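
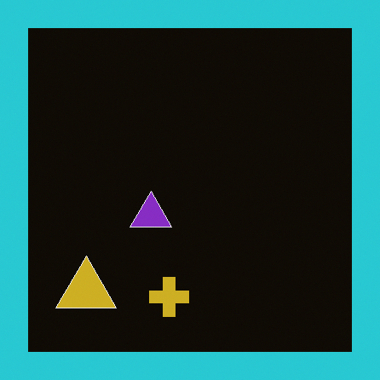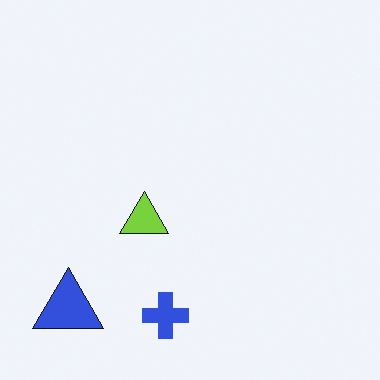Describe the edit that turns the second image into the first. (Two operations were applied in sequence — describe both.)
Color-inverted (negative), then framed with a cyan border.

The light background has become dark and every shape's color is its complement — a photographic negative. A solid cyan frame runs around the edge of the first image, with the content slightly shrunk inside it.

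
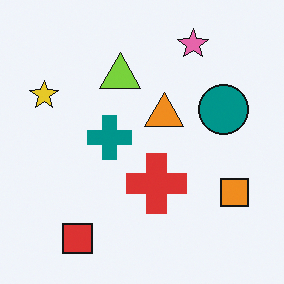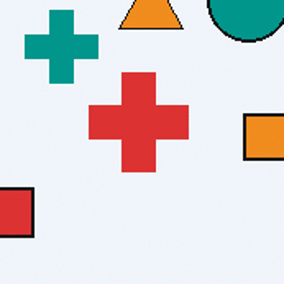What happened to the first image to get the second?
This is the original image cropped tightly and scaled back up.

The visible shapes are larger and the field of view is narrower; shapes near the original edges may be partly or wholly outside the frame — a crop-and-rescale.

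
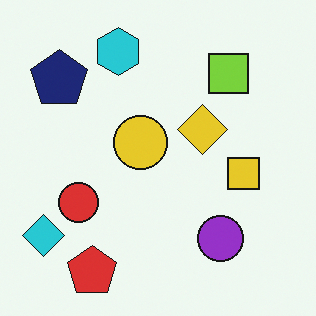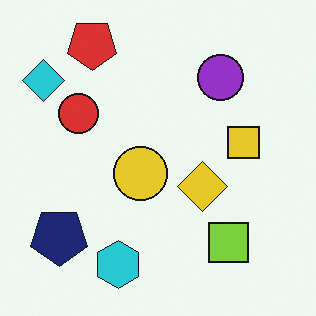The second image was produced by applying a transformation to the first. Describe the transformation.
Flipped vertically (top ↔ bottom).

The red pentagon is in the bottom-left of the first image and the top-left of the second — shapes on opposite sides of the horizontal midline have swapped in a mirror flip.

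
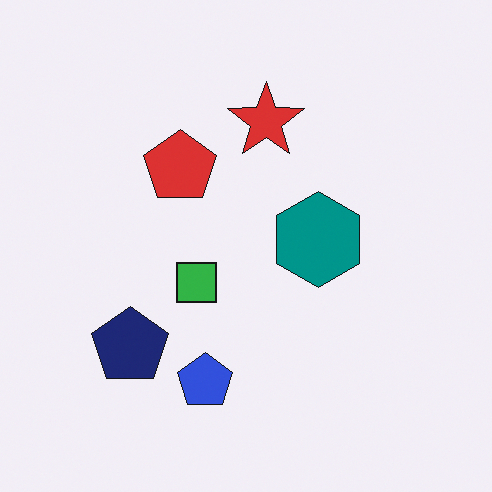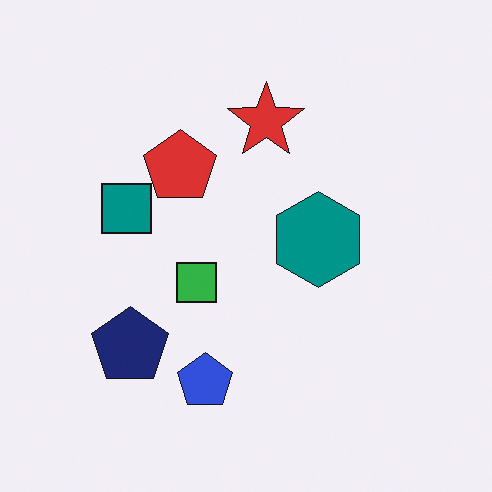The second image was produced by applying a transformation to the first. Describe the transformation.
The image was overlaid with an additional teal square.

A teal square appears in the second image that is absent from the first.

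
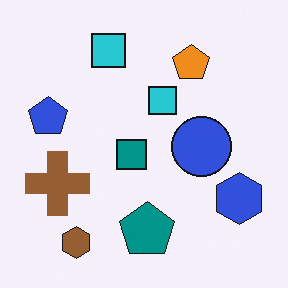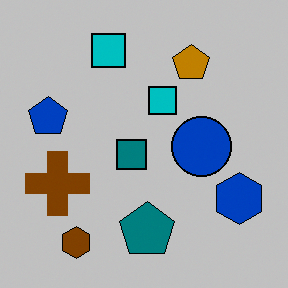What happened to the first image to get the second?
This is the original image aggressively posterized.

Each flat color has snapped to a coarser quantized level — most visibly, the near-white background has dropped to a flat grey.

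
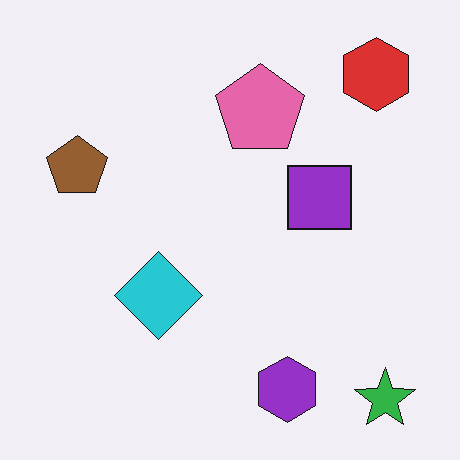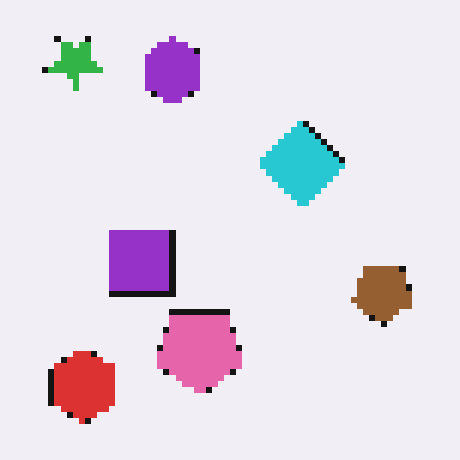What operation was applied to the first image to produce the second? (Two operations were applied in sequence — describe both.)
This is the original image pixelated into visible square blocks, then rotated 180°.

Shapes are reduced to large square blocks; fine edges and outlines are lost — a downscale-then-upscale (mosaic) effect. The green star sits in the bottom-right of the first image and the top-left of the second — consistent with a whole-image 180° rotation.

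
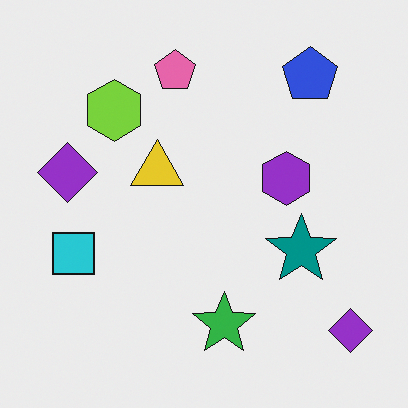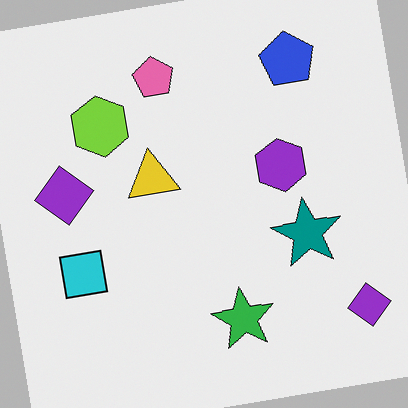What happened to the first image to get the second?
The transformation is: rotated counter-clockwise by a few degrees.

Every shape is tilted by the same angle and the image corners show triangular fill wedges — a whole-image rotation by a non-right angle.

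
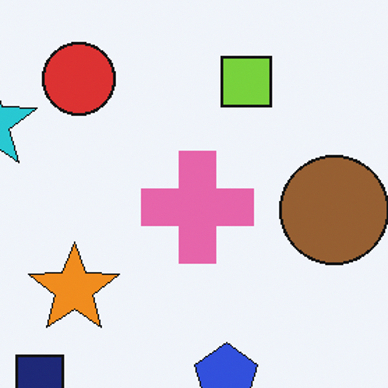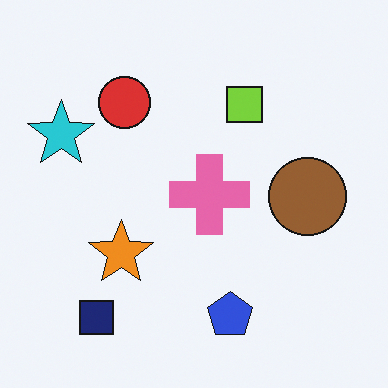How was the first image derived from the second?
Cropped slightly and scaled back up.

The visible shapes are larger and the field of view is narrower; shapes near the original edges may be partly or wholly outside the frame — a crop-and-rescale.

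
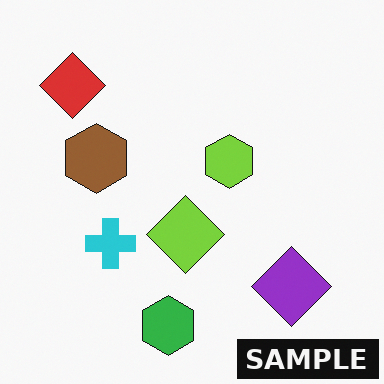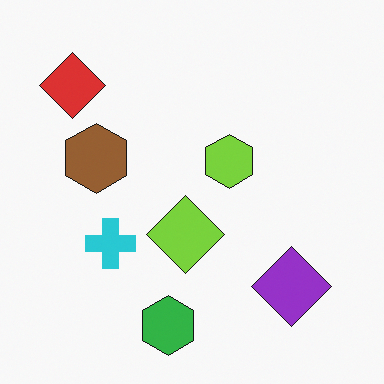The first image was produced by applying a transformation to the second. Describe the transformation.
The first image is the second watermarked with the text "SAMPLE" in the lower-right corner.

A dark label reading "SAMPLE" appears in the lower-right corner.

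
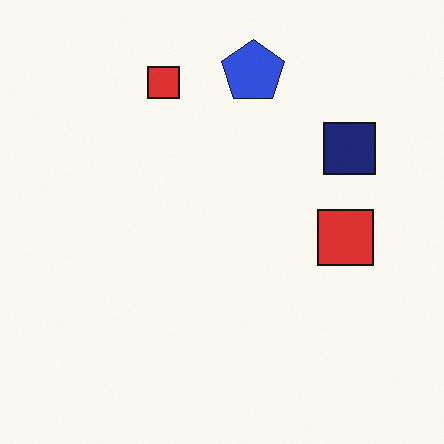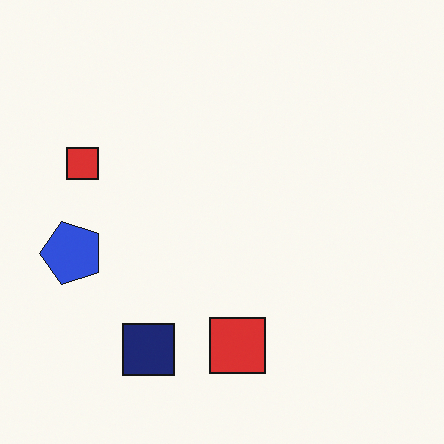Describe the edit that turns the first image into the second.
It was transposed (reflected across the top-left ↔ bottom-right diagonal).

Shapes have swapped their row and column positions — what was in the top-right is now in the bottom-left — a diagonal reflection.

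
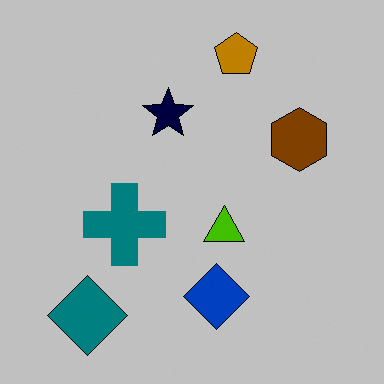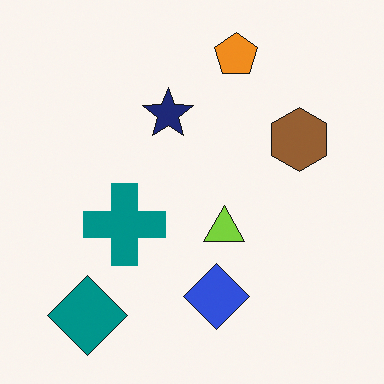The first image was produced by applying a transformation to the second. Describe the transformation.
It was aggressively posterized.

Each flat color has snapped to a coarser quantized level — most visibly, the near-white background has dropped to a flat grey.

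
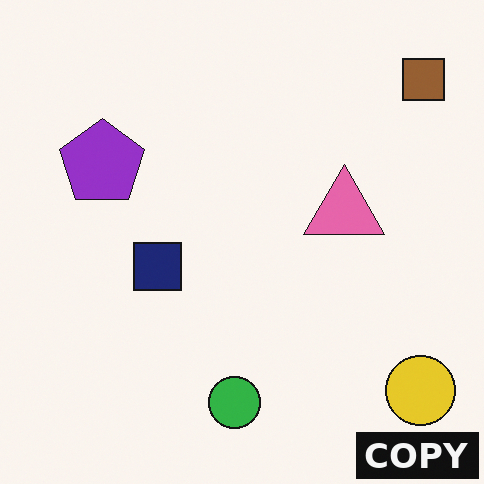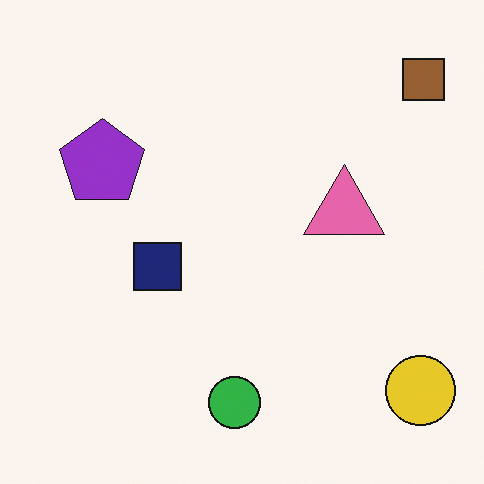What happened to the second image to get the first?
The first image is the second watermarked with the text "COPY" in the lower-right corner.

A dark label reading "COPY" appears in the lower-right corner.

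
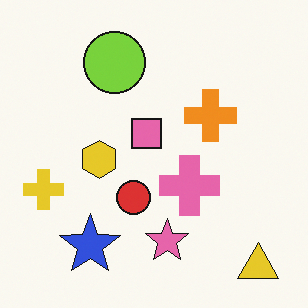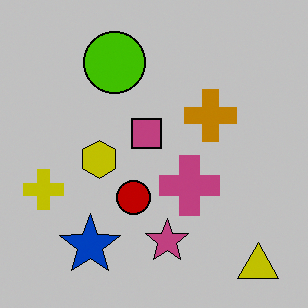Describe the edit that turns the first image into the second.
The second image is the first heavily posterized to just a handful of flat colors.

Each flat color has snapped to a coarser quantized level — most visibly, the near-white background has dropped to a flat grey.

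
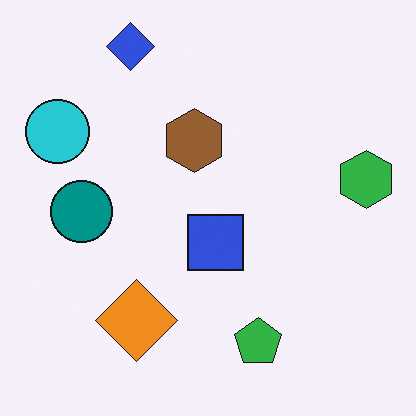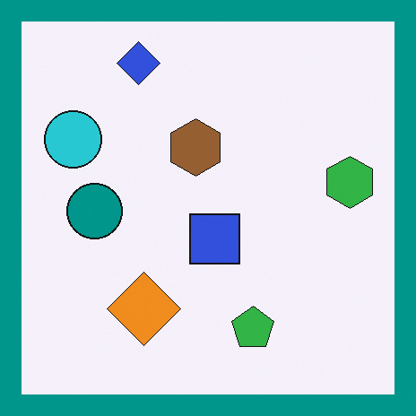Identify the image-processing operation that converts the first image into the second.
This is the original image framed with a teal border.

A solid teal frame runs around the edge of the second image, with the content slightly shrunk inside it.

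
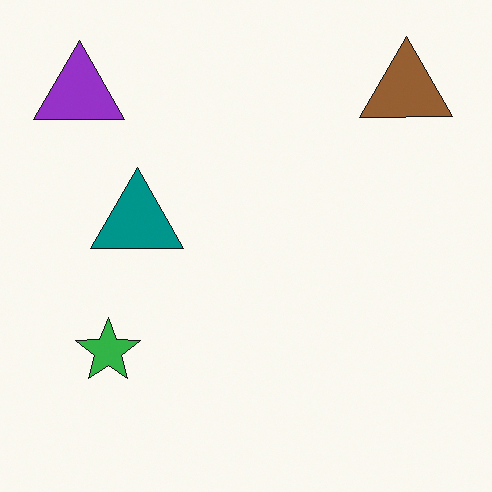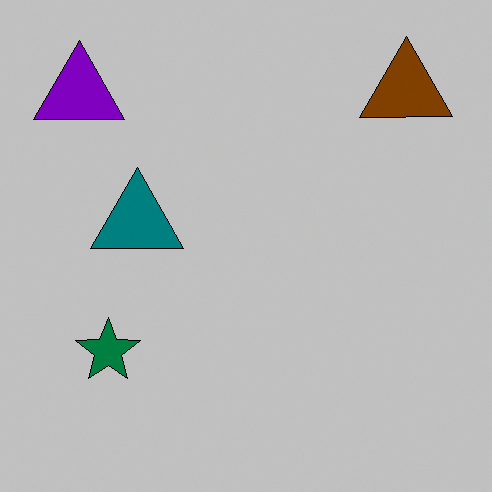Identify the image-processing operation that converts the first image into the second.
It was heavily posterized to just a handful of flat colors.

Each flat color has snapped to a coarser quantized level — most visibly, the near-white background has dropped to a flat grey.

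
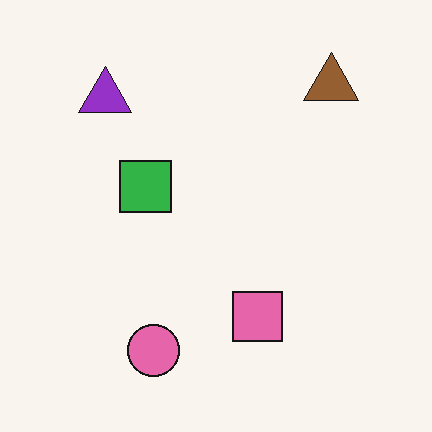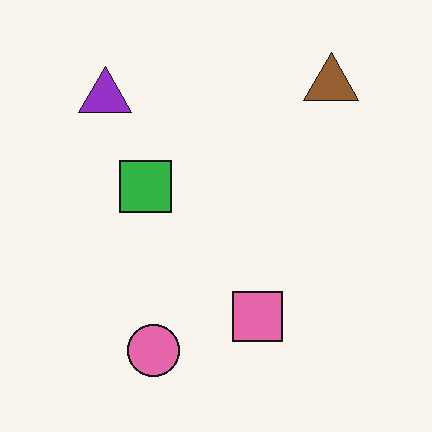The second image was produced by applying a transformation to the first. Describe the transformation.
This is the original image given moderate JPEG compression.

Blocky 8×8 compression artifacts appear around shape edges and the flat background shows ringing — characteristic JPEG degradation.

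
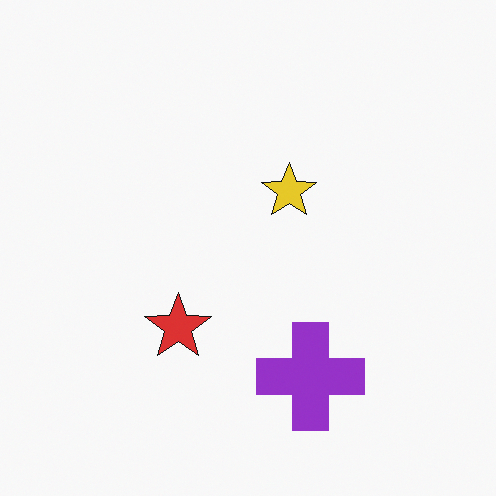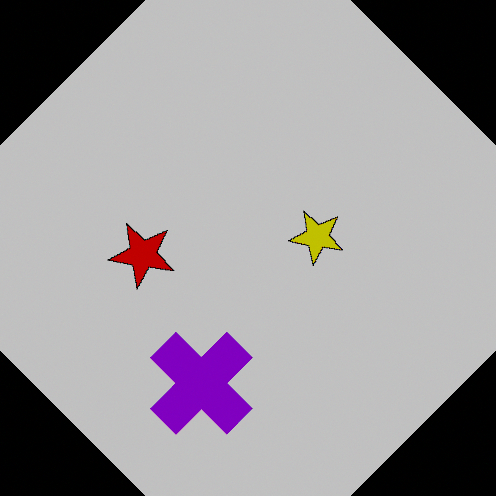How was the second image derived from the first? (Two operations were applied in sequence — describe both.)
The second image is the first rotated clockwise by a large amount — several tens of degrees, then heavily posterized to just a handful of flat colors.

Every shape is tilted by the same angle and the image corners show triangular fill wedges — a whole-image rotation by a non-right angle. Each flat color has snapped to a coarser quantized level — most visibly, the near-white background has dropped to a flat grey.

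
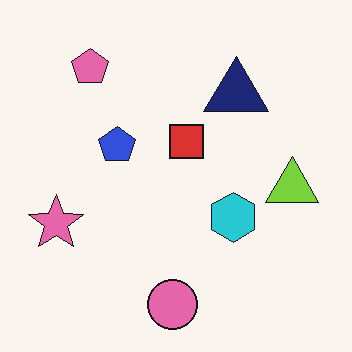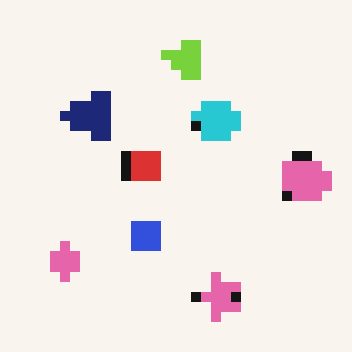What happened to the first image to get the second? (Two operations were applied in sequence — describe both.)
The image was rotated 90° counter-clockwise, then coarsely pixelated.

The pink pentagon sits in the top-left of the first image and the bottom-left of the second — consistent with a whole-image 90° counter-clockwise rotation. Shapes are reduced to large square blocks; fine edges and outlines are lost — a downscale-then-upscale (mosaic) effect.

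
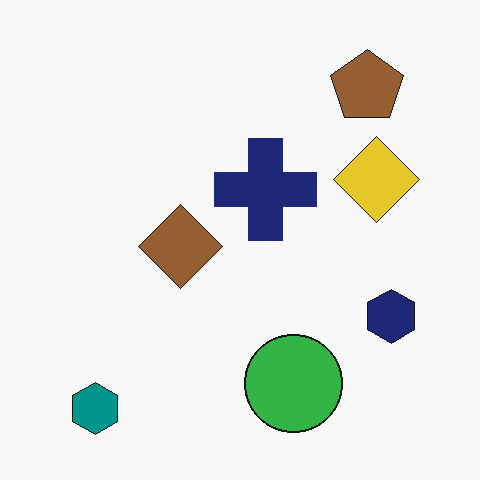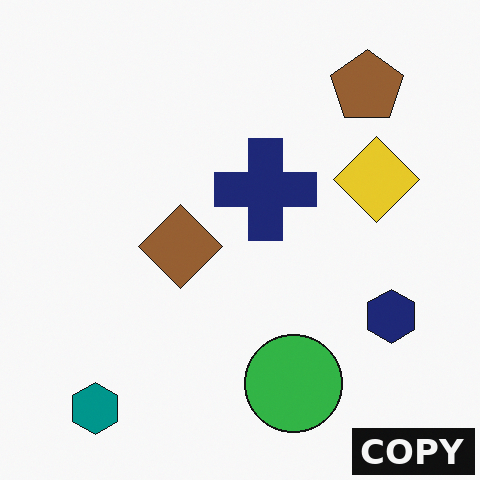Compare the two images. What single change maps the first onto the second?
Watermarked with the text "COPY" in the lower-right corner.

A dark label reading "COPY" appears in the lower-right corner.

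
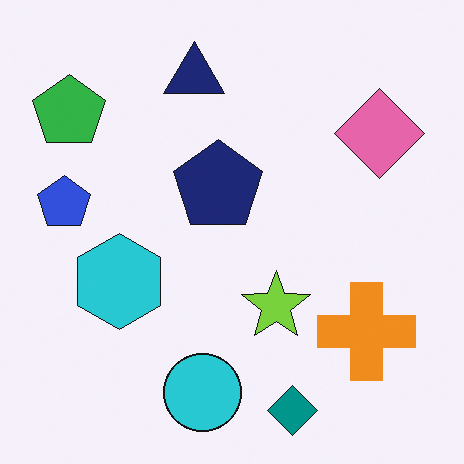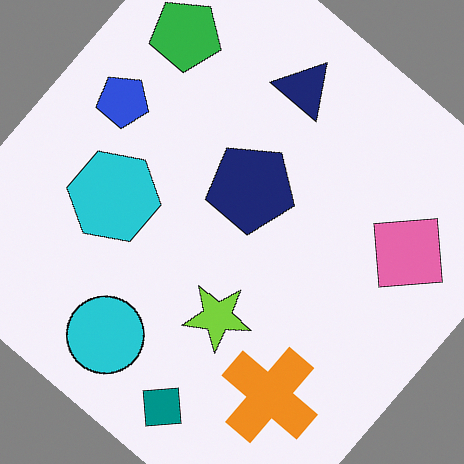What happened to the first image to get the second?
Rotated clockwise by a large amount — several tens of degrees.

Every shape is tilted by the same angle and the image corners show triangular fill wedges — a whole-image rotation by a non-right angle.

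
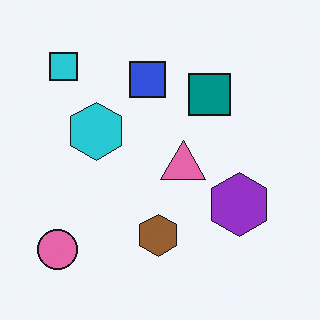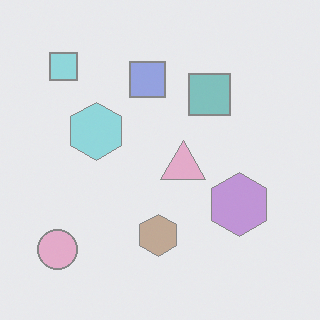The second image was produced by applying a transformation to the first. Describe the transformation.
Given much lower contrast.

Tones are pushed toward mid-grey across the whole image — a global contrast change.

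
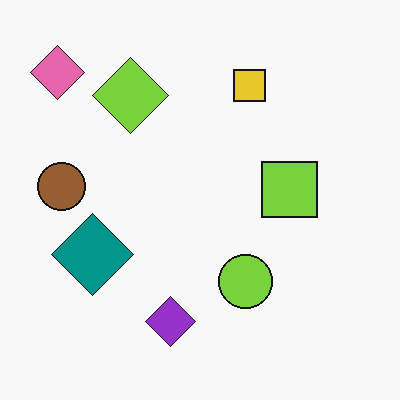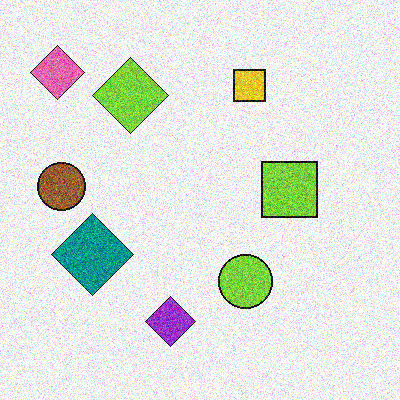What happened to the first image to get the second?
The second image is the first degraded with strong gaussian noise.

Random speckle covers the whole image, including the flat background.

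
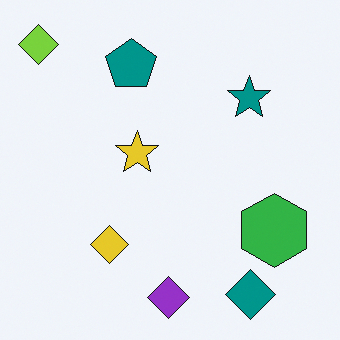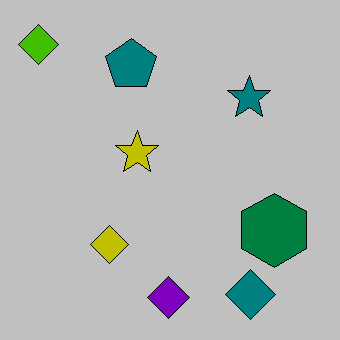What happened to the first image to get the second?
The transformation is: heavily posterized to just a handful of flat colors.

Each flat color has snapped to a coarser quantized level — most visibly, the near-white background has dropped to a flat grey.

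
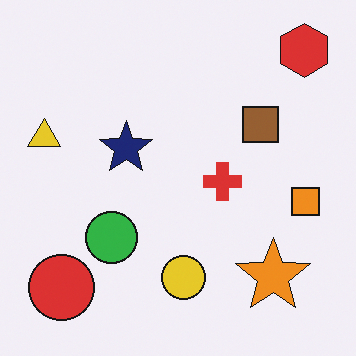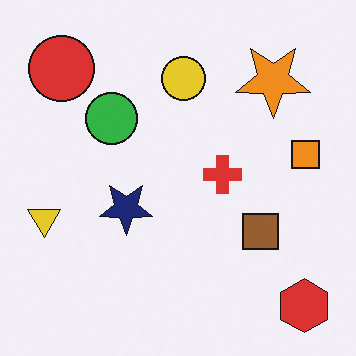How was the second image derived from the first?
It was flipped vertically (top ↔ bottom).

The red hexagon is in the top-right of the first image and the bottom-right of the second — shapes on opposite sides of the horizontal midline have swapped in a mirror flip.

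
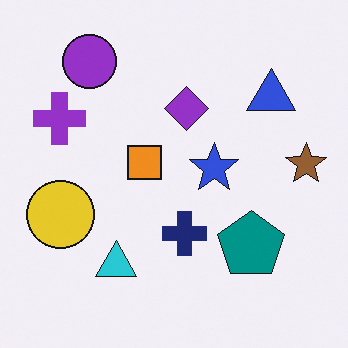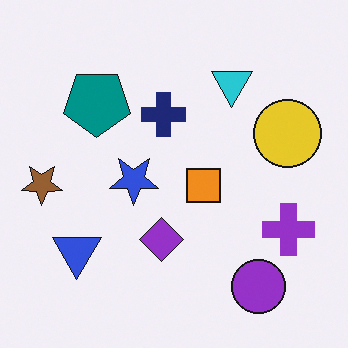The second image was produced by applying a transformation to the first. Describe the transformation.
It was rotated 180°.

The purple circle sits in the top-left of the first image and the bottom-right of the second — consistent with a whole-image 180° rotation.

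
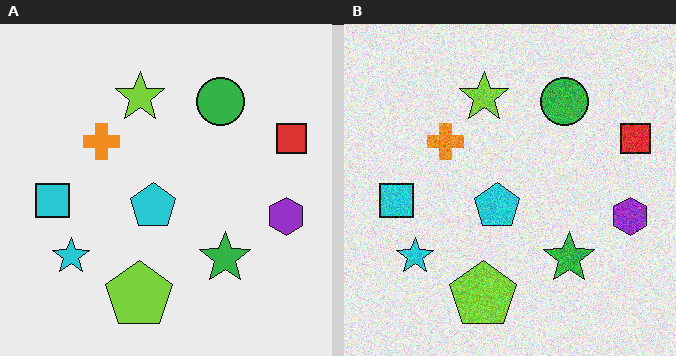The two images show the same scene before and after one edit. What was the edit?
This is the original image degraded with visible gaussian noise.

Random speckle covers the whole image, including the flat background.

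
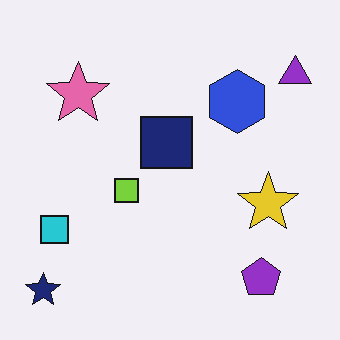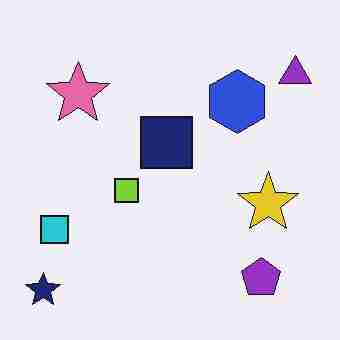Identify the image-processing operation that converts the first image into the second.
The image was degraded with heavy JPEG compression.

Blocky 8×8 compression artifacts appear around shape edges and the flat background shows ringing — characteristic JPEG degradation.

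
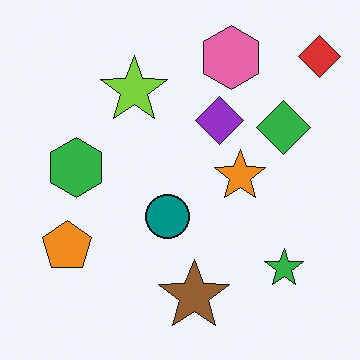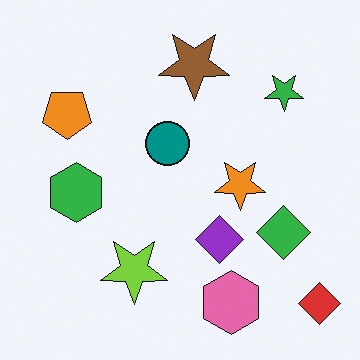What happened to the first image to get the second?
Flipped vertically (top ↔ bottom).

The red diamond is in the top-right of the first image and the bottom-right of the second — shapes on opposite sides of the horizontal midline have swapped in a mirror flip.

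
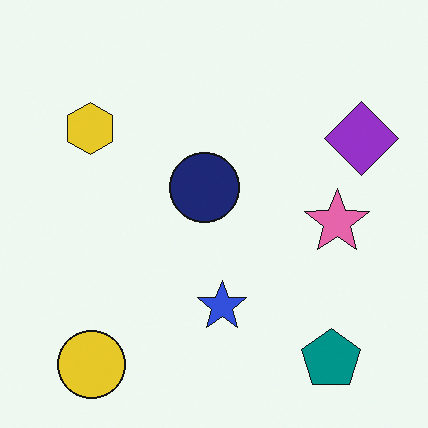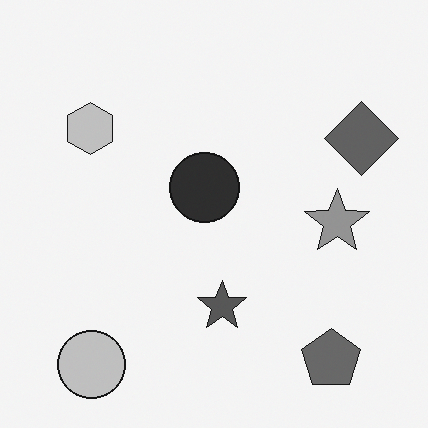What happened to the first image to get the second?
This is the original image converted to grayscale.

All color is removed — every shape is now a shade of grey.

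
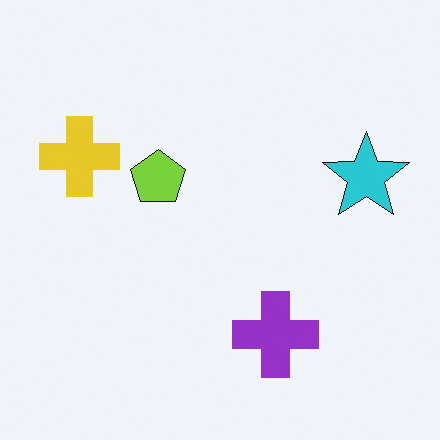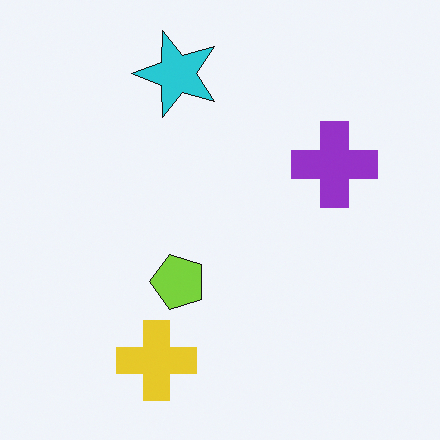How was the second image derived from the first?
The image was rotated 90° counter-clockwise.

The yellow cross sits in the left of the first image and the bottom of the second — consistent with a whole-image 90° counter-clockwise rotation.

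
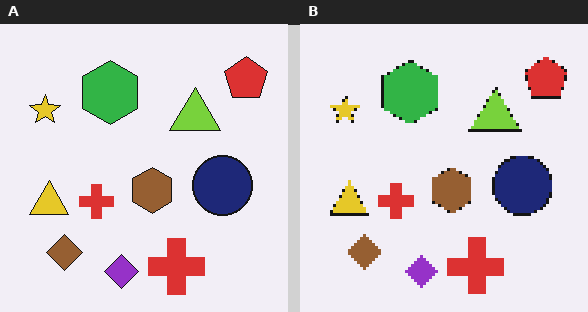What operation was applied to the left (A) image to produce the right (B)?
This is the original image mildly pixelated.

Shapes are reduced to large square blocks; fine edges and outlines are lost — a downscale-then-upscale (mosaic) effect.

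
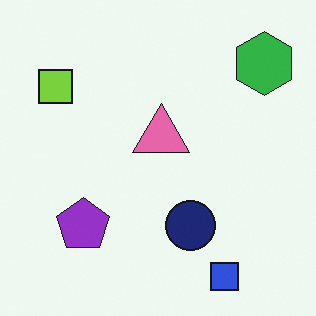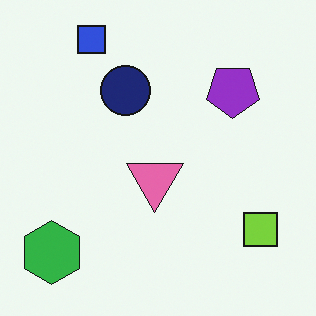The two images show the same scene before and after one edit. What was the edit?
It was rotated 180°.

The green hexagon sits in the top-right of the first image and the bottom-left of the second — consistent with a whole-image 180° rotation.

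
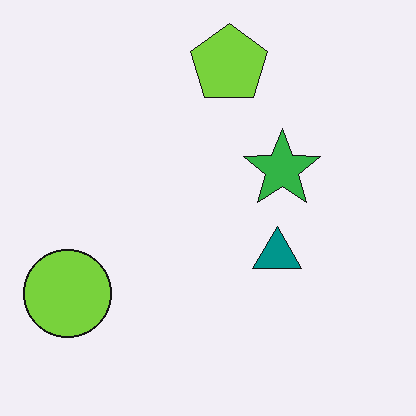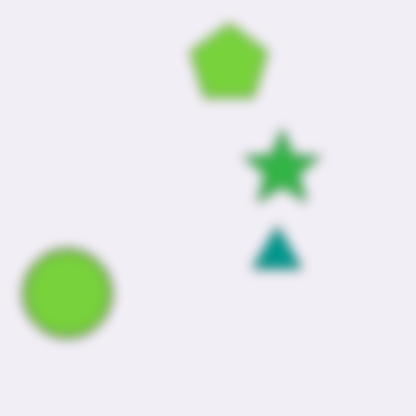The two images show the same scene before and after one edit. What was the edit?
The image was strongly gaussian-blurred.

Shape edges and outlines are uniformly softened across the whole image.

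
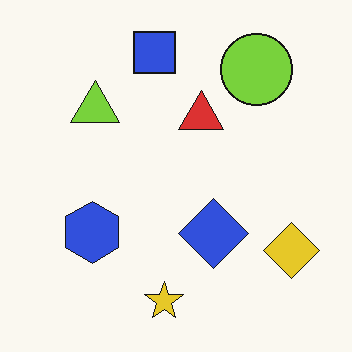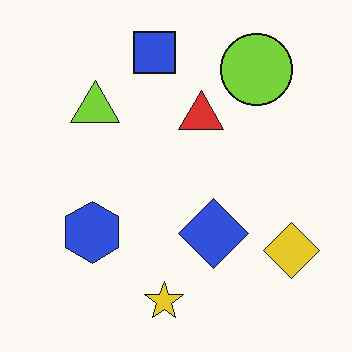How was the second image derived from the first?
The image was JPEG-compressed with visible artifacts.

Blocky 8×8 compression artifacts appear around shape edges and the flat background shows ringing — characteristic JPEG degradation.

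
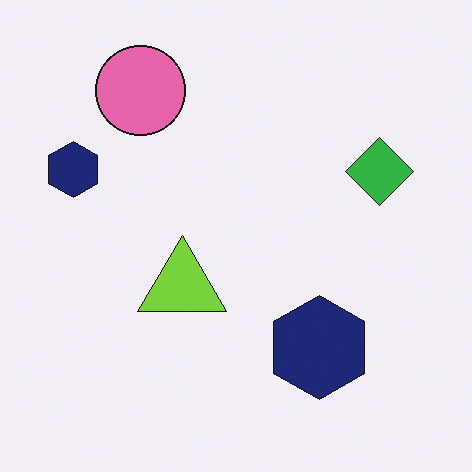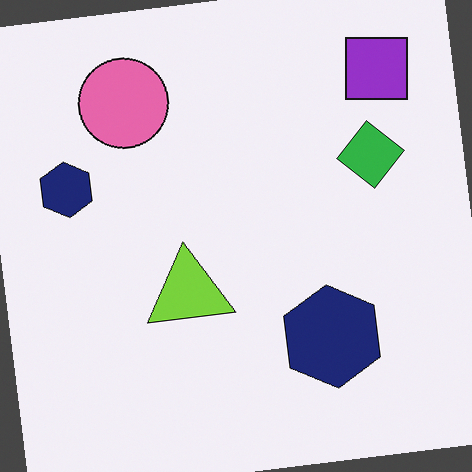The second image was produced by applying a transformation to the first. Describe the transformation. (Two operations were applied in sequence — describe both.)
The transformation is: rotated counter-clockwise by a slight angle, then overlaid with an additional purple square.

Every shape is tilted by the same angle and the image corners show triangular fill wedges — a whole-image rotation by a non-right angle. A purple square appears in the second image that is absent from the first.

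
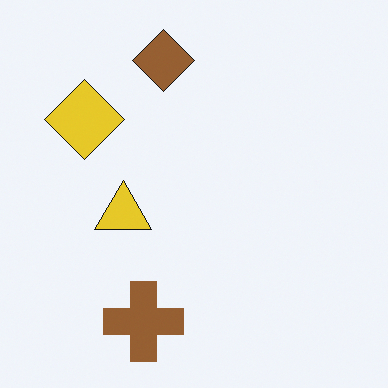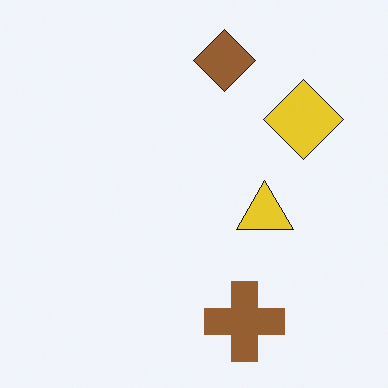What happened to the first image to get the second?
It was flipped horizontally (left ↔ right).

The yellow diamond is in the top-left of the first image and the top-right of the second — shapes on opposite sides of the vertical midline have swapped in a mirror flip.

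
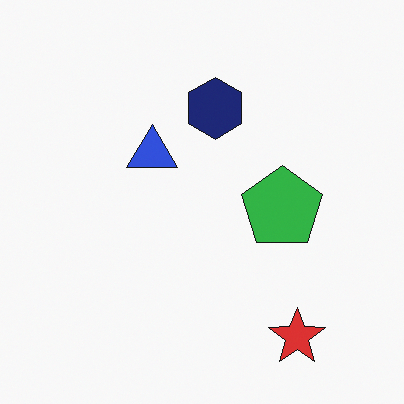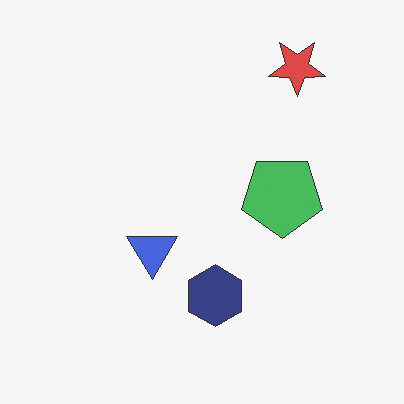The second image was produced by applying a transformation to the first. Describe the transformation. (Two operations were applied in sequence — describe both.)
The transformation is: flipped vertically (top ↔ bottom), then given slightly reduced contrast.

The red star is in the bottom-right of the first image and the top-right of the second — shapes on opposite sides of the horizontal midline have swapped in a mirror flip. Tones are pushed toward mid-grey across the whole image — a global contrast change.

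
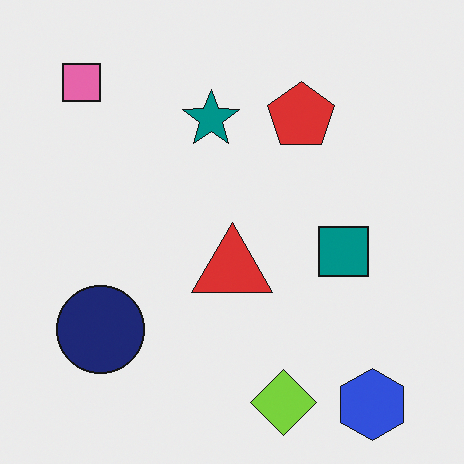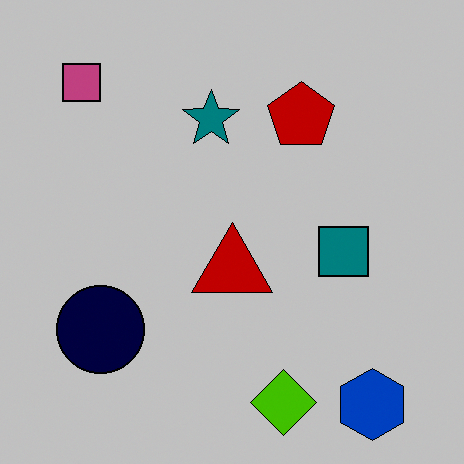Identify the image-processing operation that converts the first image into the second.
The image was heavily posterized to just a handful of flat colors.

Each flat color has snapped to a coarser quantized level — most visibly, the near-white background has dropped to a flat grey.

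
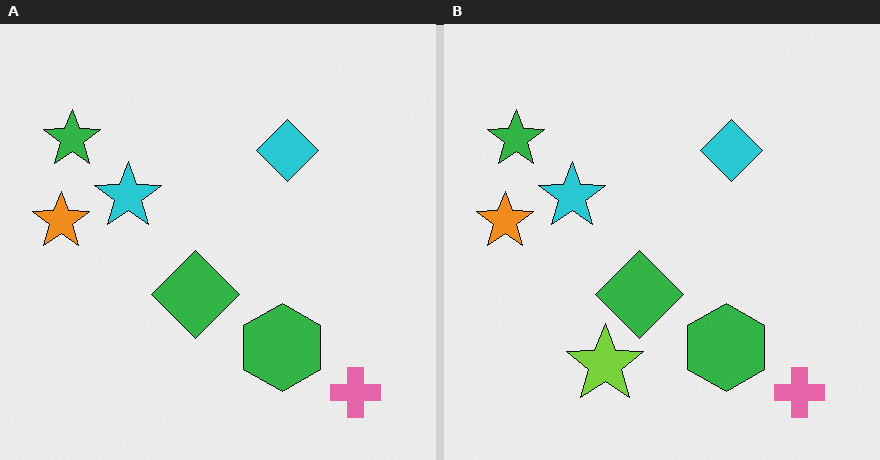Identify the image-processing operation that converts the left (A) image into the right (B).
This is the original image overlaid with an additional lime star.

A lime star appears in the right (B) image that is absent from the left (A).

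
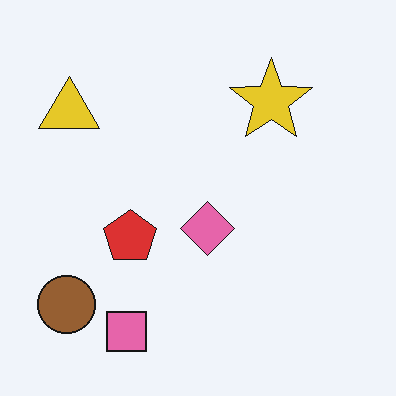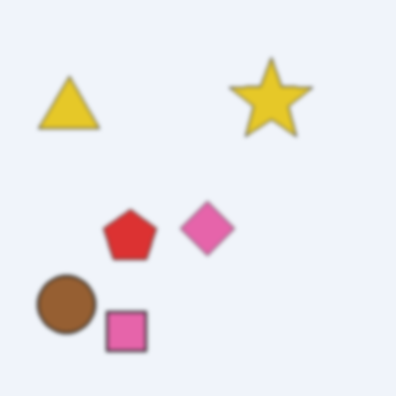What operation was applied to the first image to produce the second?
Given a subtle gaussian blur.

Shape edges and outlines are uniformly softened across the whole image.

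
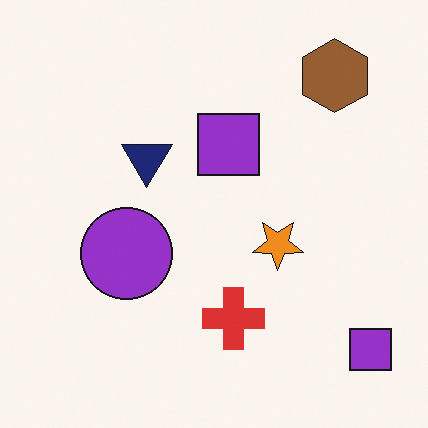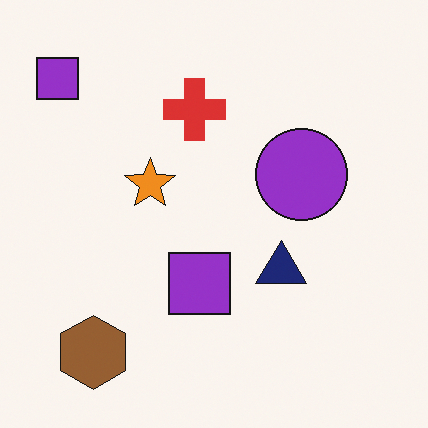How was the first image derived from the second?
It was rotated 180°.

The brown hexagon sits in the bottom-left of the second image and the top-right of the first — consistent with a whole-image 180° rotation.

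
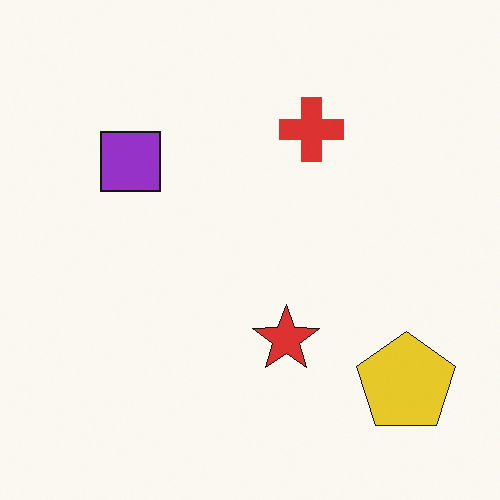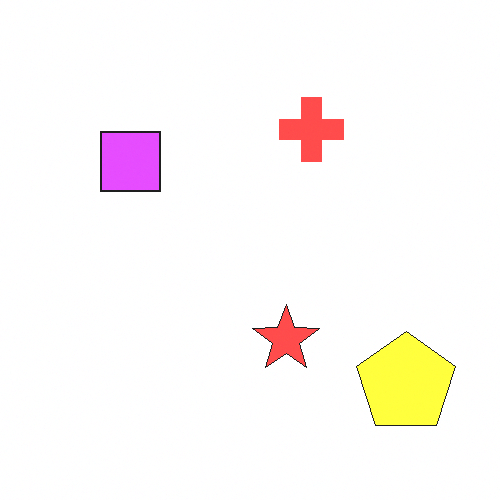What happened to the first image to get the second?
The image was brightened a lot.

Every pixel — background and shapes alike — is uniformly brightened.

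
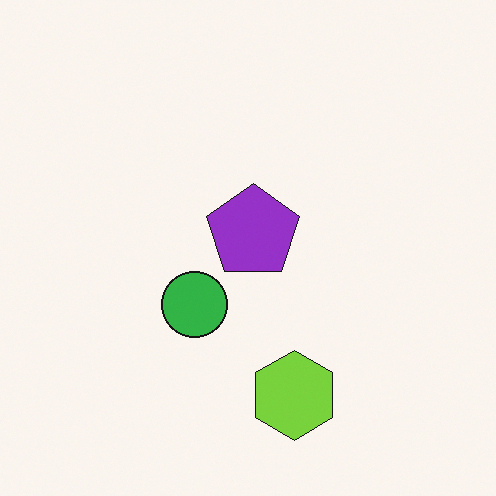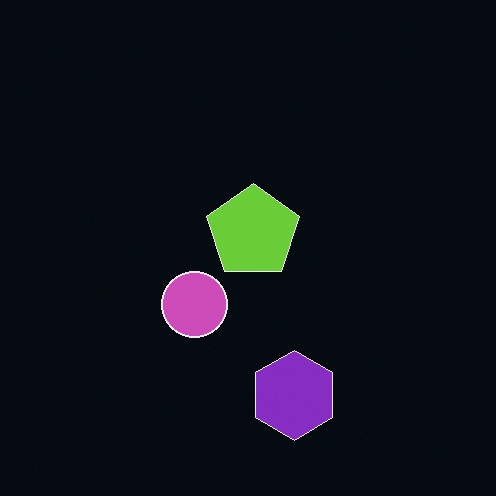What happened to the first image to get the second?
This is the original image color-inverted (negative).

The light background has become dark and every shape's color is its complement — a photographic negative.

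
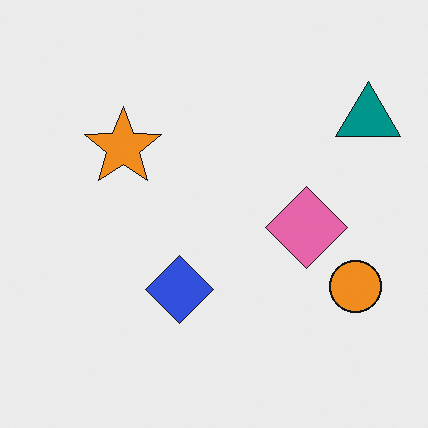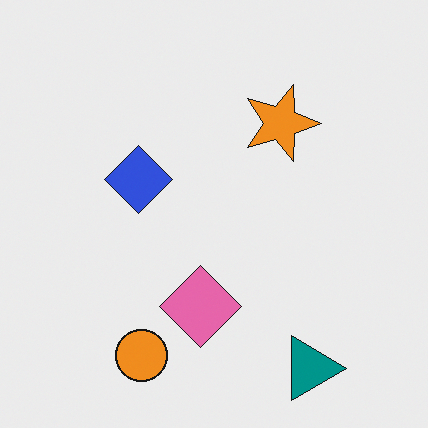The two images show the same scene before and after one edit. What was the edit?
The transformation is: rotated 90° clockwise.

The teal triangle sits in the top-right of the first image and the bottom-right of the second — consistent with a whole-image 90° clockwise rotation.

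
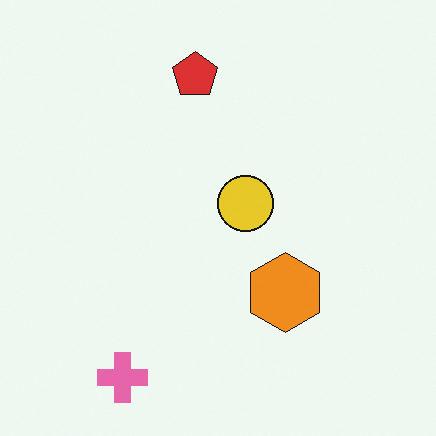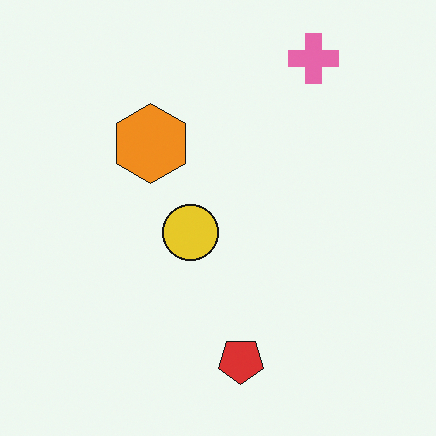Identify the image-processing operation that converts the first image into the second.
It was rotated 180°.

The pink cross sits in the bottom-left of the first image and the top-right of the second — consistent with a whole-image 180° rotation.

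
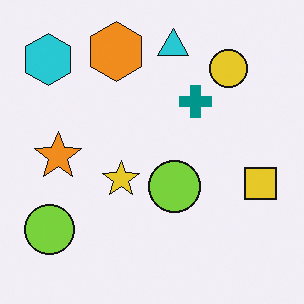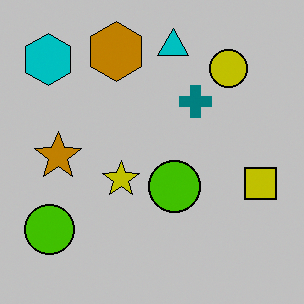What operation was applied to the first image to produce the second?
This is the original image heavily posterized to just a handful of flat colors.

Each flat color has snapped to a coarser quantized level — most visibly, the near-white background has dropped to a flat grey.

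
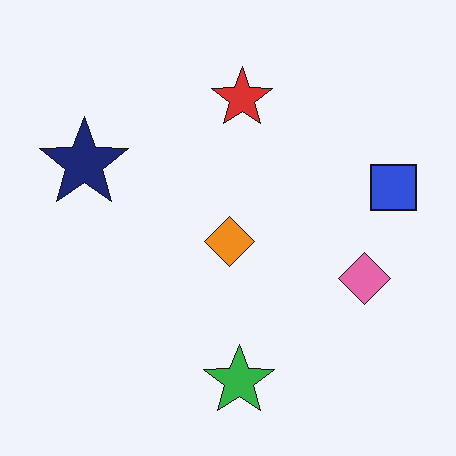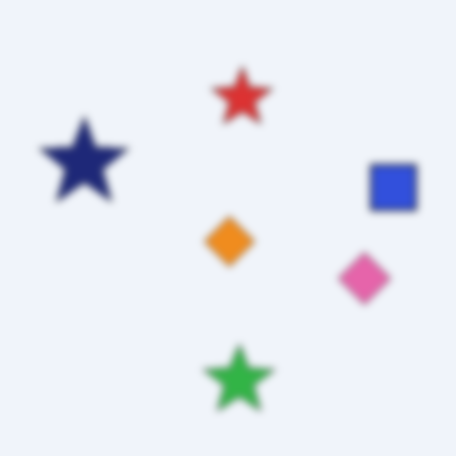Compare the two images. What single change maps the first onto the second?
Noticeably gaussian-blurred.

Shape edges and outlines are uniformly softened across the whole image.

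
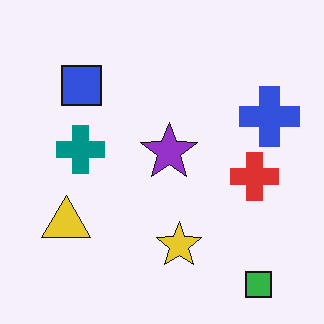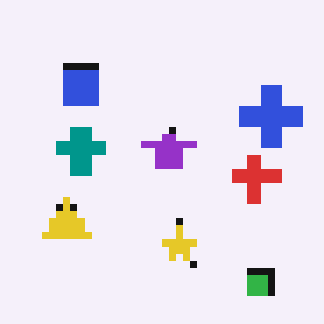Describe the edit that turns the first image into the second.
It was moderately pixelated.

Shapes are reduced to large square blocks; fine edges and outlines are lost — a downscale-then-upscale (mosaic) effect.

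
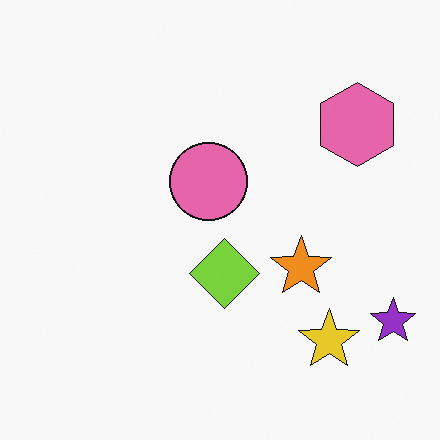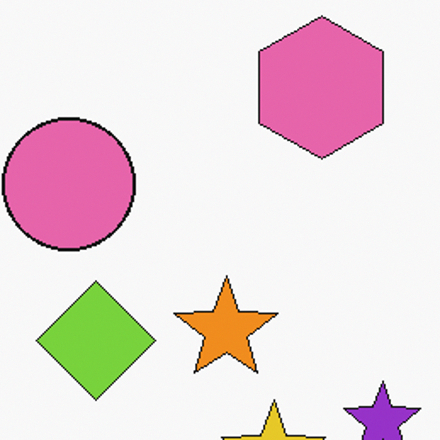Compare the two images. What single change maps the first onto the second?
It was cropped to a noticeably smaller region and rescaled.

The visible shapes are larger and the field of view is narrower; shapes near the original edges may be partly or wholly outside the frame — a crop-and-rescale.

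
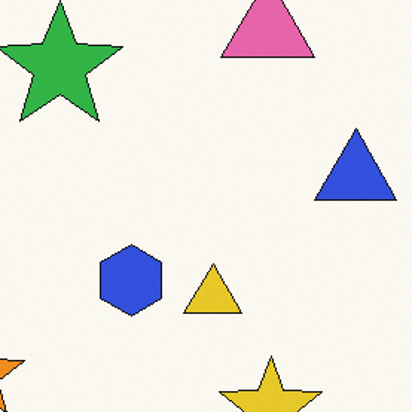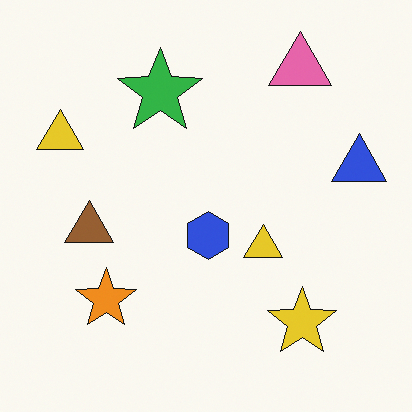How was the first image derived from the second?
The first image is the second cropped slightly and scaled back up.

The visible shapes are larger and the field of view is narrower; shapes near the original edges may be partly or wholly outside the frame — a crop-and-rescale.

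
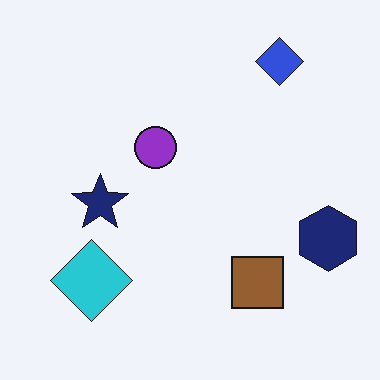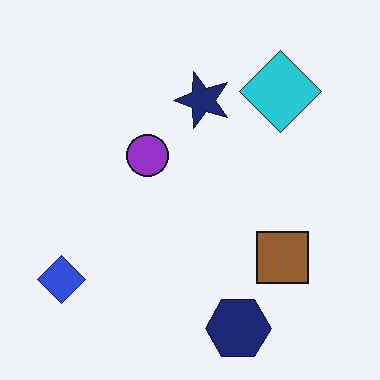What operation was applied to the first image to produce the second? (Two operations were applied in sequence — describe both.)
The image was given moderate JPEG compression, then transposed (reflected across the top-left ↔ bottom-right diagonal).

Blocky 8×8 compression artifacts appear around shape edges and the flat background shows ringing — characteristic JPEG degradation. Shapes have swapped their row and column positions — what was in the top-right is now in the bottom-left — a diagonal reflection.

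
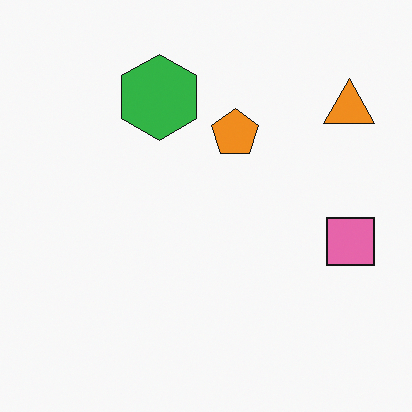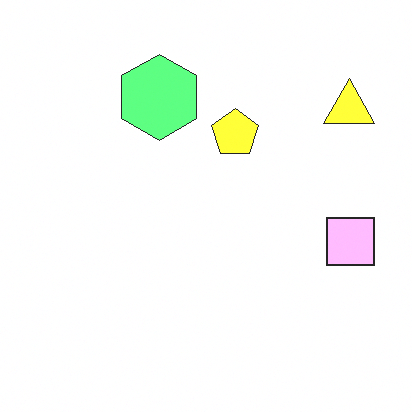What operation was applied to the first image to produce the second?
The image was brightened a lot.

Every pixel — background and shapes alike — is uniformly brightened.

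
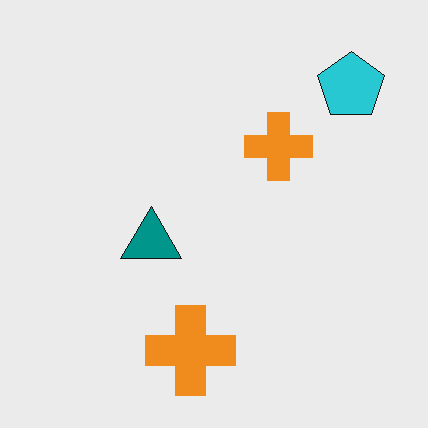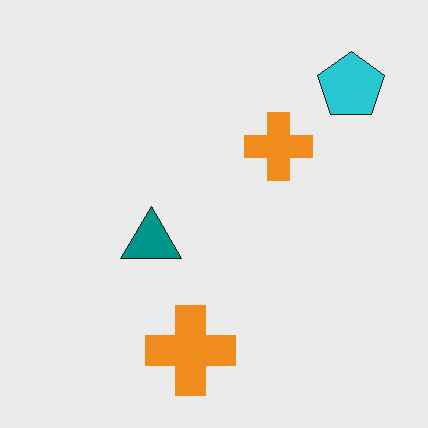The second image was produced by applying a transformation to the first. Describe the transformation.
The image was JPEG-compressed with visible artifacts.

Blocky 8×8 compression artifacts appear around shape edges and the flat background shows ringing — characteristic JPEG degradation.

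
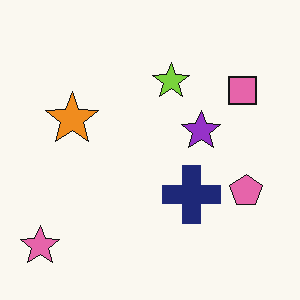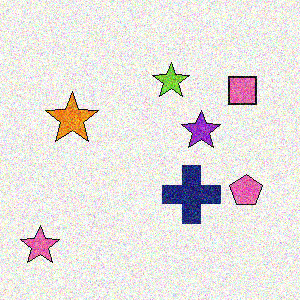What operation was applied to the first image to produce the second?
It was degraded with a thick layer of grain.

Random speckle covers the whole image, including the flat background.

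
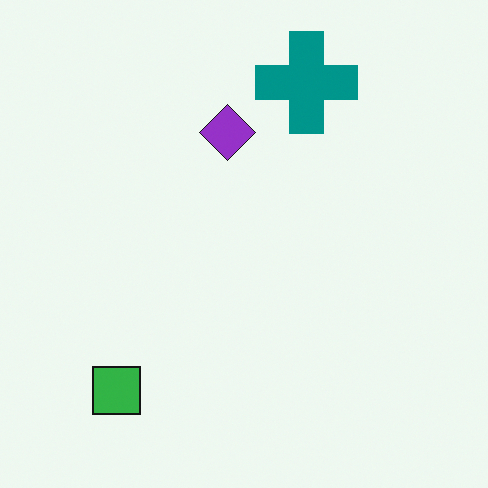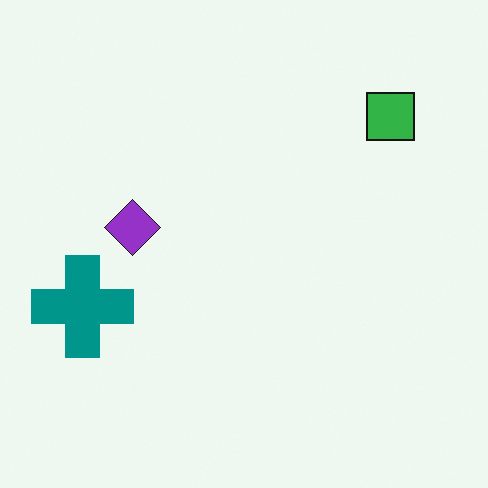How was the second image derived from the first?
This is the original image transposed (reflected across the top-left ↔ bottom-right diagonal).

Shapes have swapped their row and column positions — what was in the top-right is now in the bottom-left — a diagonal reflection.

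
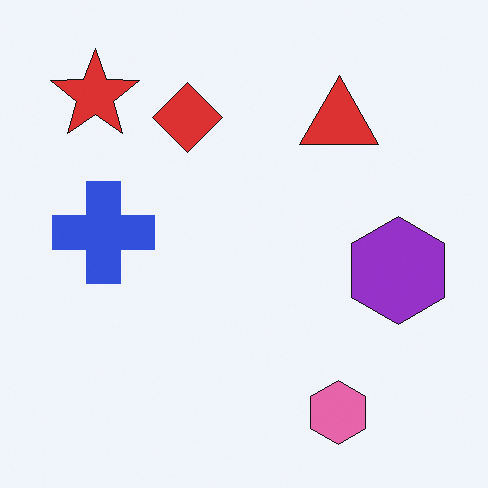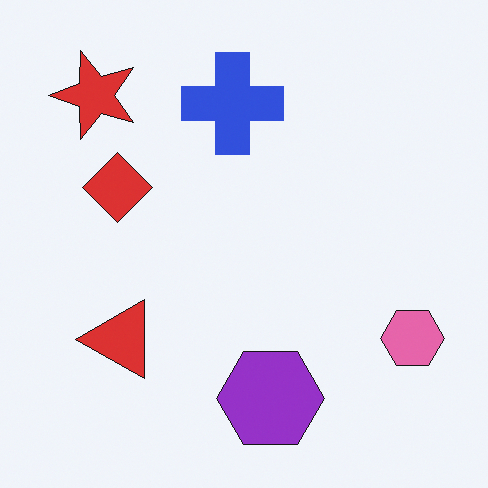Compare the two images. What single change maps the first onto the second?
The second image is the first transposed (reflected across the top-left ↔ bottom-right diagonal).

Shapes have swapped their row and column positions — what was in the top-right is now in the bottom-left — a diagonal reflection.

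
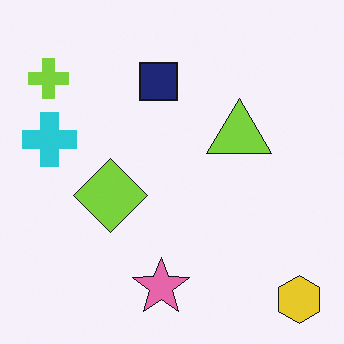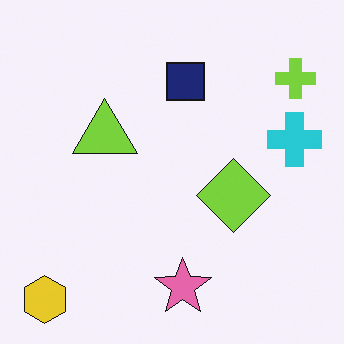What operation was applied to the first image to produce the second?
The second image is the first flipped horizontally (left ↔ right).

The yellow hexagon is in the bottom-right of the first image and the bottom-left of the second — shapes on opposite sides of the vertical midline have swapped in a mirror flip.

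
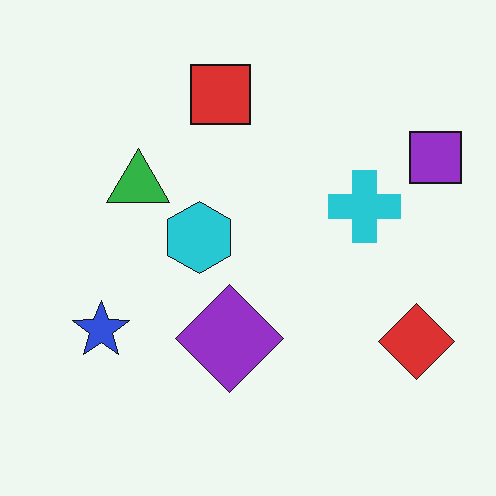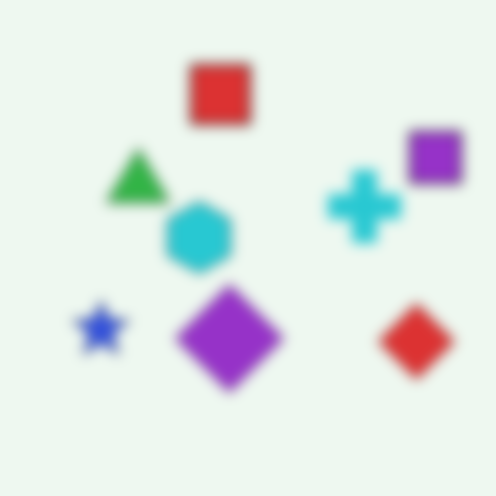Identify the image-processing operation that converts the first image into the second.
This is the original image heavily blurred.

Shape edges and outlines are uniformly softened across the whole image.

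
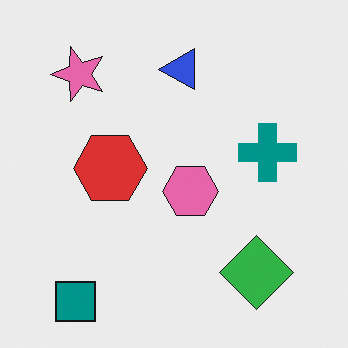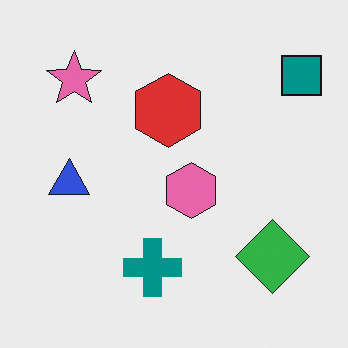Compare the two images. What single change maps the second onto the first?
The image was transposed (reflected across the top-left ↔ bottom-right diagonal).

Shapes have swapped their row and column positions — what was in the top-right is now in the bottom-left — a diagonal reflection.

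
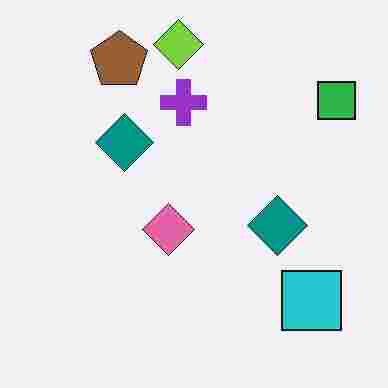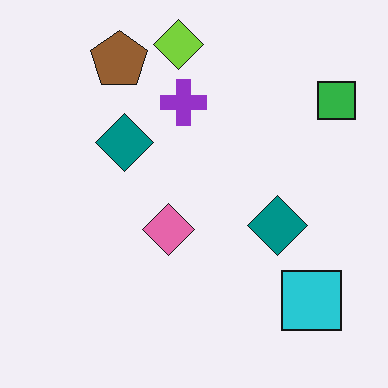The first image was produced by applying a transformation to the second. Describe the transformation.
The image was heavily JPEG-compressed with obvious blocking artifacts.

Blocky 8×8 compression artifacts appear around shape edges and the flat background shows ringing — characteristic JPEG degradation.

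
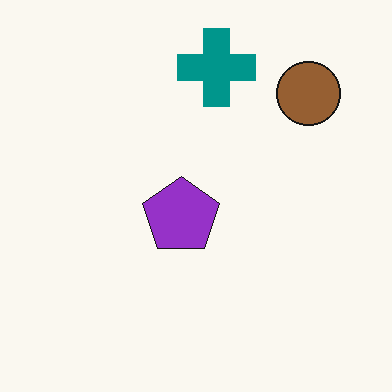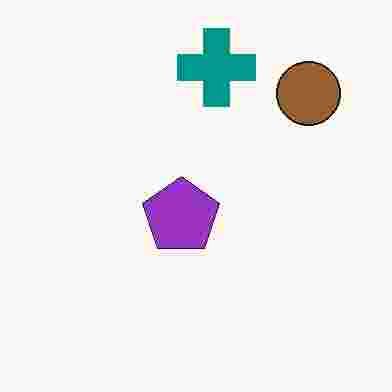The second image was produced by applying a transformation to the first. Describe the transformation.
Heavily JPEG-compressed with obvious blocking artifacts.

Blocky 8×8 compression artifacts appear around shape edges and the flat background shows ringing — characteristic JPEG degradation.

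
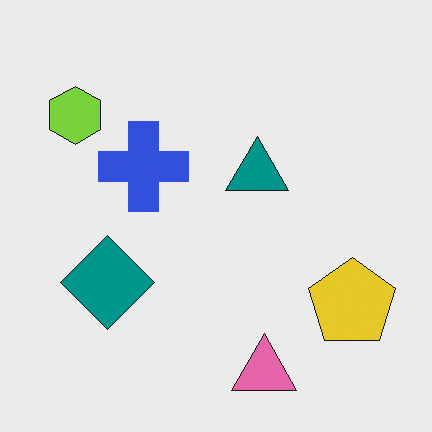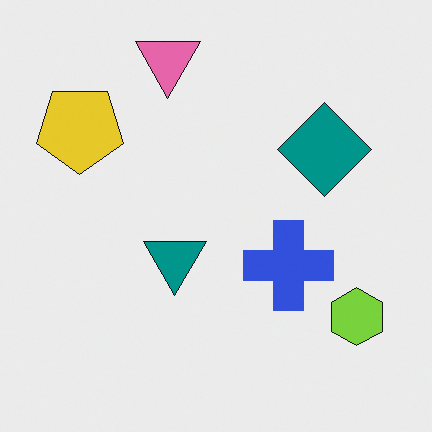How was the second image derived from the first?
This is the original image rotated 180°.

The lime hexagon sits in the top-left of the first image and the bottom-right of the second — consistent with a whole-image 180° rotation.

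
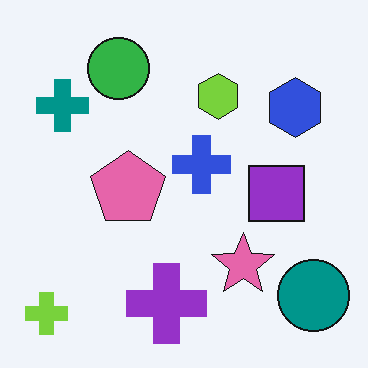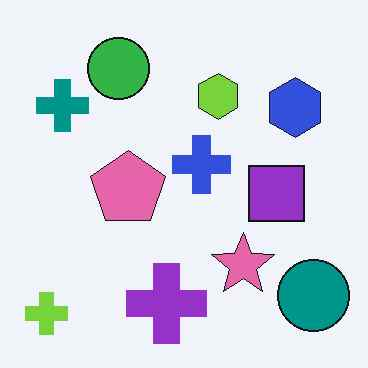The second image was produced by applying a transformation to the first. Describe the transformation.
It was given moderate JPEG compression.

Blocky 8×8 compression artifacts appear around shape edges and the flat background shows ringing — characteristic JPEG degradation.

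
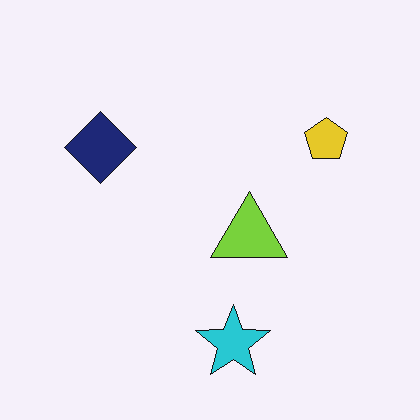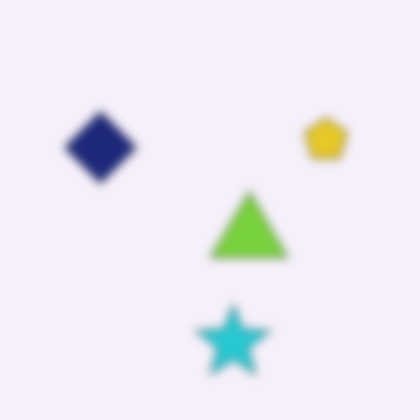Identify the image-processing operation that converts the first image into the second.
The second image is the first noticeably gaussian-blurred.

Shape edges and outlines are uniformly softened across the whole image.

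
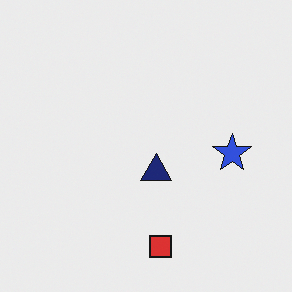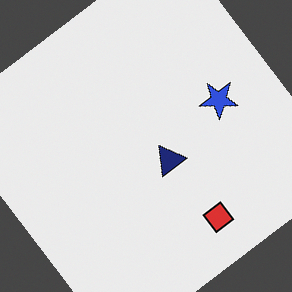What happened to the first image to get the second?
Rotated counter-clockwise by a large amount — several tens of degrees.

Every shape is tilted by the same angle and the image corners show triangular fill wedges — a whole-image rotation by a non-right angle.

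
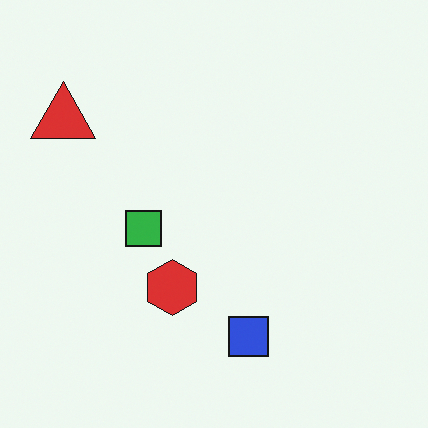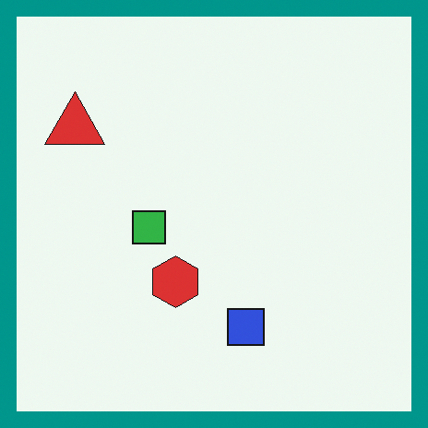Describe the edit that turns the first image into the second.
The image was framed with a teal border.

A solid teal frame runs around the edge of the second image, with the content slightly shrunk inside it.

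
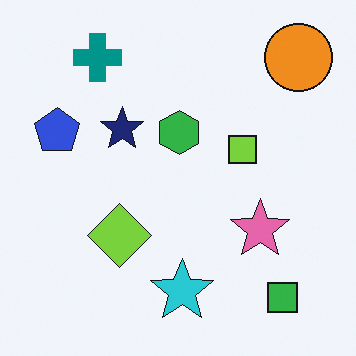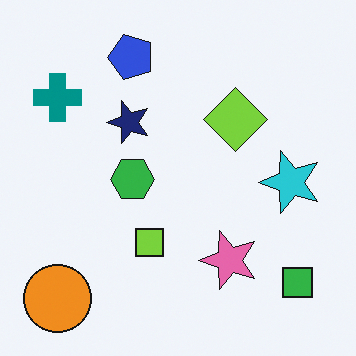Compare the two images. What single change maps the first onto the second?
It was transposed (reflected across the top-left ↔ bottom-right diagonal).

Shapes have swapped their row and column positions — what was in the top-right is now in the bottom-left — a diagonal reflection.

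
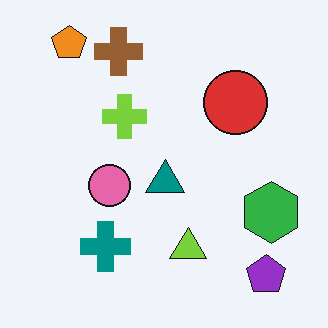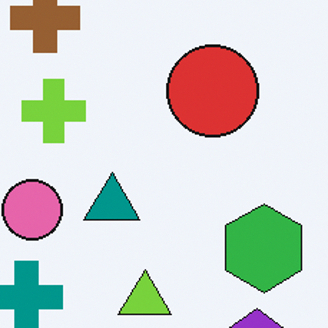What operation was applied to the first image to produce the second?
The transformation is: cropped to a modestly smaller region and rescaled.

The visible shapes are larger and the field of view is narrower; shapes near the original edges may be partly or wholly outside the frame — a crop-and-rescale.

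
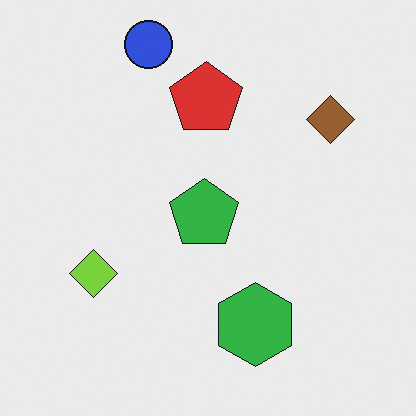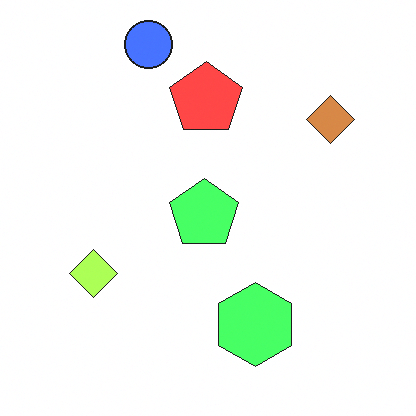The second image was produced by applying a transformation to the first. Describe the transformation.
The image was brightened a lot.

Every pixel — background and shapes alike — is uniformly brightened.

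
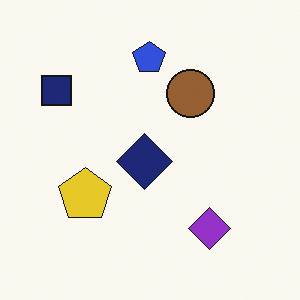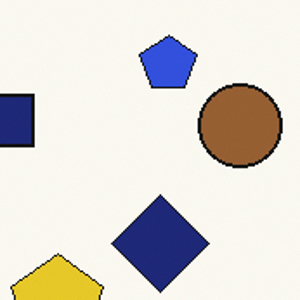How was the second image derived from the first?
The second image is the first cropped tightly and scaled back up.

The visible shapes are larger and the field of view is narrower; shapes near the original edges may be partly or wholly outside the frame — a crop-and-rescale.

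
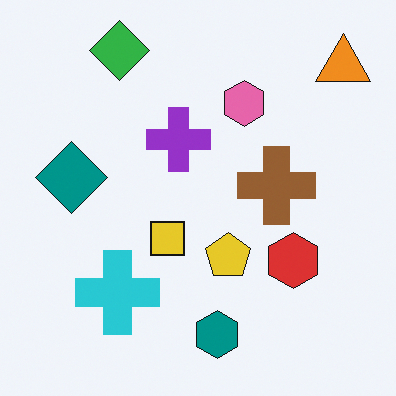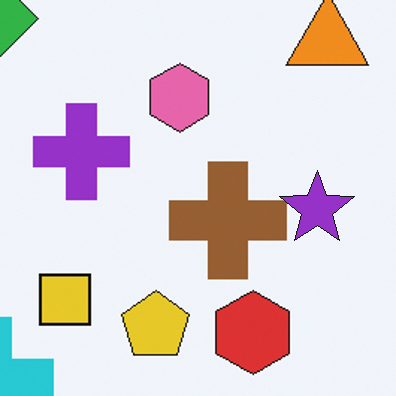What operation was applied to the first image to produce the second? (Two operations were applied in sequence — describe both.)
It was cropped slightly and scaled back up, then overlaid with an additional purple star.

The visible shapes are larger and the field of view is narrower; shapes near the original edges may be partly or wholly outside the frame — a crop-and-rescale. A purple star appears in the second image that is absent from the first.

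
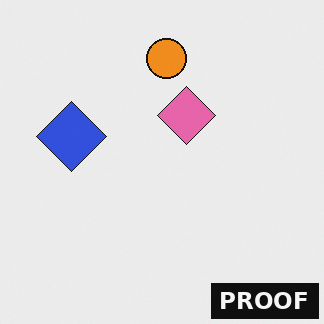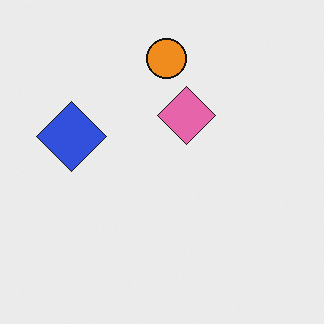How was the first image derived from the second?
It was watermarked with the text "PROOF" in the lower-right corner.

A dark label reading "PROOF" appears in the lower-right corner.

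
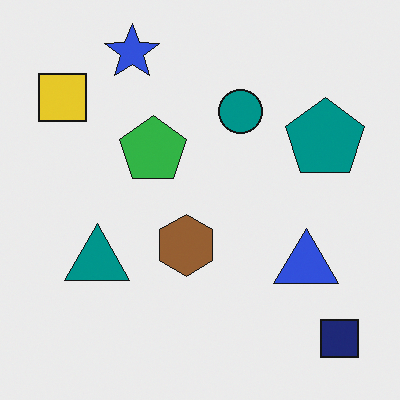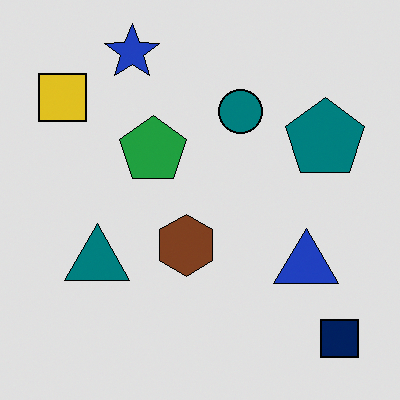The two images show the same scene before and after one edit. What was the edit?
Posterized to a reduced palette.

Each flat color has snapped to a coarser quantized level — most visibly, the near-white background has dropped to a flat grey.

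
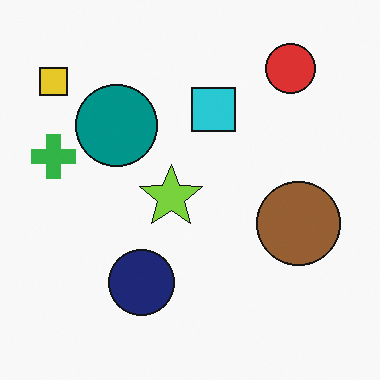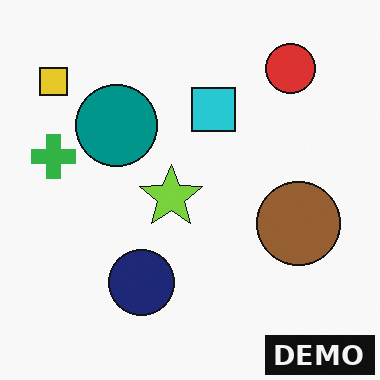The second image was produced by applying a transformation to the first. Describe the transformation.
Watermarked with the text "DEMO" in the lower-right corner.

A dark label reading "DEMO" appears in the lower-right corner.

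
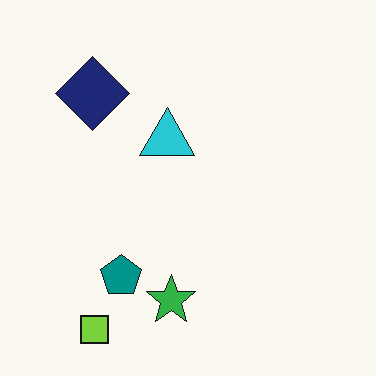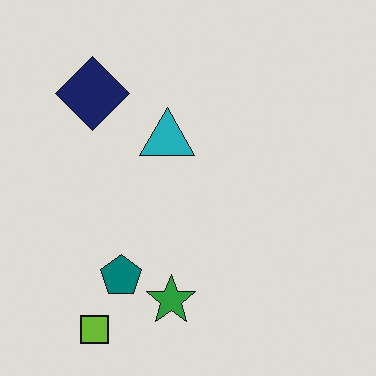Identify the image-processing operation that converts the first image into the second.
The second image is the first slightly darkened.

Every pixel — background and shapes alike — is uniformly darkened.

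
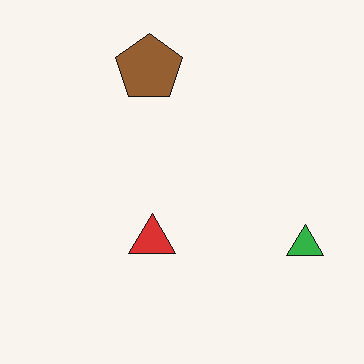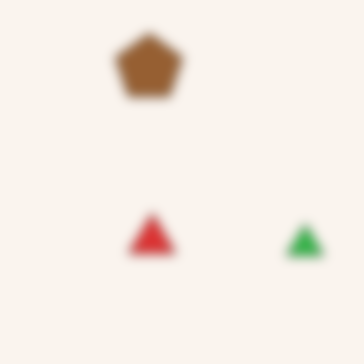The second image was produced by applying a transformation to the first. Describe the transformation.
The second image is the first strongly gaussian-blurred.

Shape edges and outlines are uniformly softened across the whole image.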